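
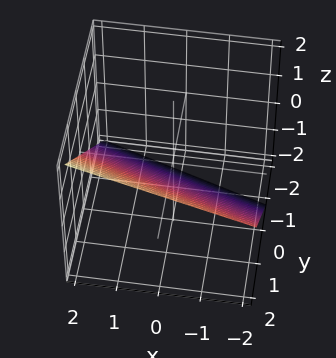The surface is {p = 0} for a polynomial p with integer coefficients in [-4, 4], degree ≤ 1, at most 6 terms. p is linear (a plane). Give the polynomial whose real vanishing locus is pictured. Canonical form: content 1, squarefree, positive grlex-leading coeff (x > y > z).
1. Degree: every cross-section is a straight line — this is a plane, so deg p = 1.
2. From the axis intercepts and sections: one x-axis crossing is at x = 2.
3. Assembling these constraints gives the stated polynomial.

x + 3*y - 3*z - 2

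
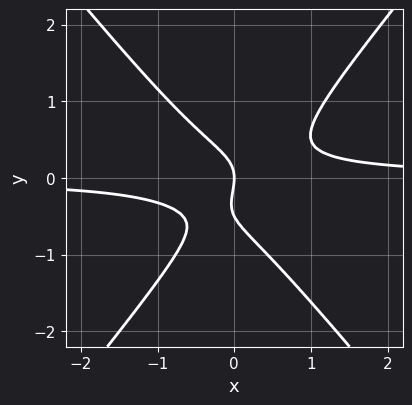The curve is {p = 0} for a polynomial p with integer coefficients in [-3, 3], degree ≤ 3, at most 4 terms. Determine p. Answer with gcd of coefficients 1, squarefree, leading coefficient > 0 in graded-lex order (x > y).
3*x^2*y - 2*y^3 - y^2 - x

The degree is 3 — the shape is more complex than any degree-2 curve.
Against the integer gridlines: one x-axis crossing is at x = 0; it meets the y-axis at y = 0 (among the integer gridlines).
Together with the visible shape, these determine p as stated.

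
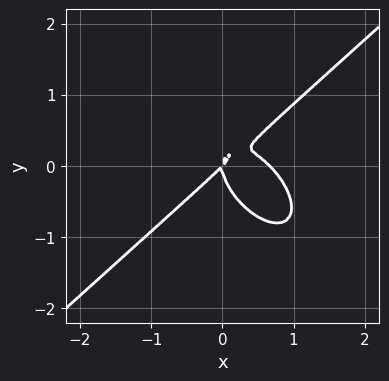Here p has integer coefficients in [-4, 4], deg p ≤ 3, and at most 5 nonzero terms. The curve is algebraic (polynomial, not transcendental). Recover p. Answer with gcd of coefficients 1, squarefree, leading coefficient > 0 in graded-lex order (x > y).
1. deg p = 3. A generic line meets the curve in up to 3 points.
2. Observable constraints: one x-axis crossing is at x = 0; it meets the y-axis at y = 0 (among the integer gridlines).
3. Matching integer coefficients to the picture gives p.

3*x^3 - x*y^2 - 3*y^3 - 2*x^2 + 2*x*y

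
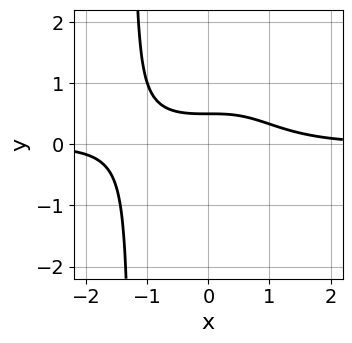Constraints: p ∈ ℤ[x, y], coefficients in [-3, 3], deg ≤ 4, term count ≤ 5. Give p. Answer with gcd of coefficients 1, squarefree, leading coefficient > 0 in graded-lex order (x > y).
1. Degree: a generic line meets the curve in up to 4 points, so deg p = 4.
2. From the visible intercepts: no x-intercept at any integer in the box.
3. Together with the visible shape, these determine p as stated.

x^3*y + 2*y - 1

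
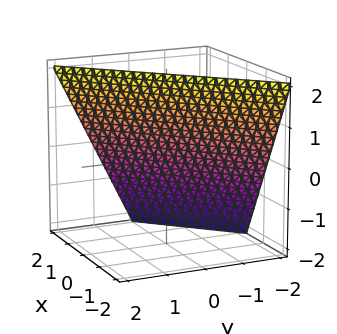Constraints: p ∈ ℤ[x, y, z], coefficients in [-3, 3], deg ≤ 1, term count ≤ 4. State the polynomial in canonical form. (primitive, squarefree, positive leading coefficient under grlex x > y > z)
2*x - 2*y + z - 2

Degree: every cross-section is a straight line — this is a plane, so deg p = 1.
Against the integer gridlines: it meets the y-axis at y = -1 (among the integer gridlines); it crosses the x-axis at the gridline x = 1.
Together with the visible shape, these determine p as stated. Check: (0, 0, 2) on the z-axis lies on the surface, and p(0, 0, 2) = 0. ✓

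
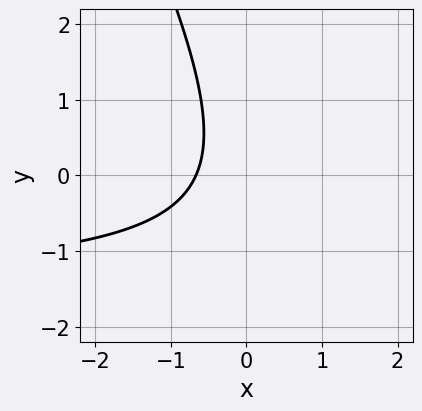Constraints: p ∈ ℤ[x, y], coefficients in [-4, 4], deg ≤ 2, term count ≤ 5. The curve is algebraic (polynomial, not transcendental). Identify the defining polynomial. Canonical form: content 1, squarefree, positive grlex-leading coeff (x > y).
2*x*y + y^2 + 3*x + 2

1. Degree: the shape is more complex than any degree-1 curve, so deg p = 2.
2. From the axis intercepts and sections: no y-intercept at any integer in the box.
3. Assembling these constraints gives the stated polynomial.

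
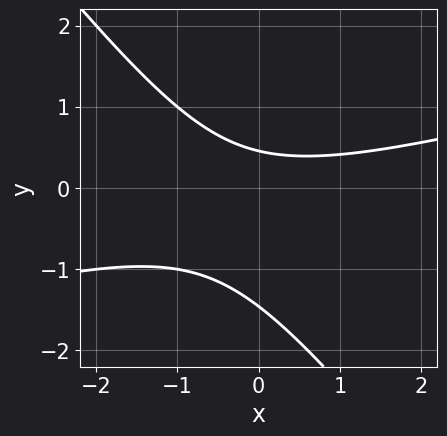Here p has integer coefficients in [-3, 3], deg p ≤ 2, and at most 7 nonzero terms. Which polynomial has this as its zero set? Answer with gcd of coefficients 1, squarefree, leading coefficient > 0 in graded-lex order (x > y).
(a) deg p = 2. No degree-1 curve has this shape.
(b) Observable constraints: it misses every integer gridline on the x-axis.
(c) Fitting integer coefficients to these (and the overall shape) gives p.

x^2 - 3*x*y - 3*y^2 - 3*y + 2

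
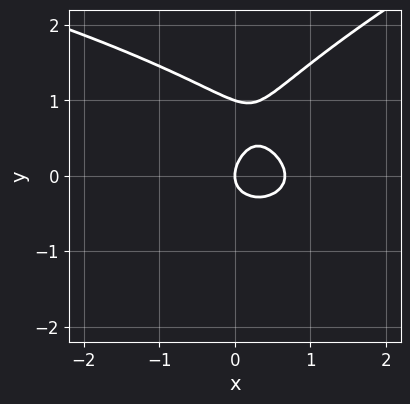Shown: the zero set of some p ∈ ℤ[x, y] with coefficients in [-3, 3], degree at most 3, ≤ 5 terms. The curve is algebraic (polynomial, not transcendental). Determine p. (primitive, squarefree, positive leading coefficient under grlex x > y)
x*y^2 - 3*y^3 + 3*x^2 + 3*y^2 - 2*x

1. Degree: a generic line meets the curve in up to 3 points, so deg p = 3.
2. Observable constraints: it crosses the x-axis at the gridline x = 0; the y-axis gridline crossings are at y ∈ {0, 1}.
3. Matching integer coefficients to the picture gives p.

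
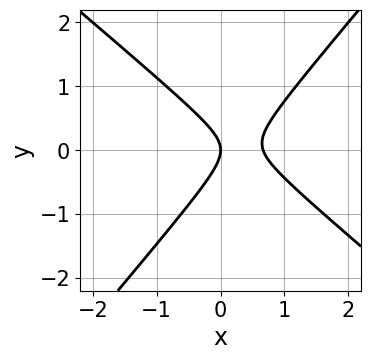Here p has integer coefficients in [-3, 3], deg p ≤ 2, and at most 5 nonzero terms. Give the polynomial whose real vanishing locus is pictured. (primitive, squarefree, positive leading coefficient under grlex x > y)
3*x^2 + x*y - 3*y^2 - 2*x

deg p = 2.
Observable constraints: it crosses the y-axis at the gridline y = 0; it crosses the x-axis at the gridline x = 0.
Putting this together gives p.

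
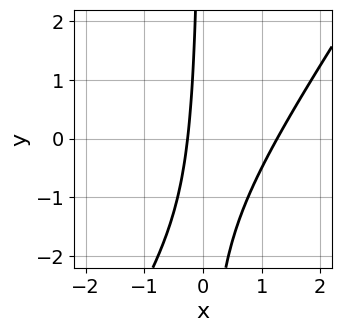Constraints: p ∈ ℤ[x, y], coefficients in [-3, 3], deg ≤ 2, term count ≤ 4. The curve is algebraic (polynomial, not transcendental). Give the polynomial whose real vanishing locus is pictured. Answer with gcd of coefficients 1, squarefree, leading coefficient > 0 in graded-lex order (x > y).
3*x^2 - 2*x*y - 3*x - 1

deg p = 2. A generic line meets the curve in up to 2 points.
From the axis intercepts and sections: no y-intercept at any integer in the box.
Solving for integer coefficients yields p as stated.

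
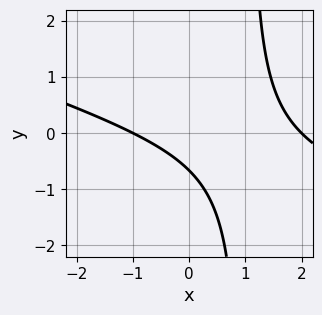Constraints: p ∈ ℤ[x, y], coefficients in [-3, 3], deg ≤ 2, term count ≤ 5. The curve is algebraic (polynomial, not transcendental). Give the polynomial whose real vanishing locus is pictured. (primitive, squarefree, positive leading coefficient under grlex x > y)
(a) The degree is 2 — no degree-1 curve has this shape.
(b) Checking where it meets the axes: the x-axis gridline crossings are at x ∈ {-1, 2}.
(c) Putting this together gives p.

x^2 + 3*x*y - x - 3*y - 2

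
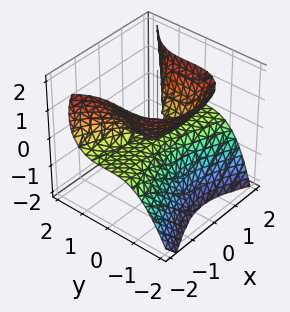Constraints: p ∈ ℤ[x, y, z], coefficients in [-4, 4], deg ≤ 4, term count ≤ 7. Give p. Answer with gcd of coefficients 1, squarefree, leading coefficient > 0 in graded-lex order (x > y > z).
3*x^2*z + x*z^2 - 3*y^3 - y^2*z - 3*z^2

deg p = 3. No degree-2 surface has this shape.
From the axis intercepts and sections: it crosses the z-axis at the gridline z = 0; it crosses the y-axis at the gridline y = 0.
Fitting integer coefficients to these (and the overall shape) gives p. Check: (-1, 0, 0) on the x-axis lies on the surface, and p(-1, 0, 0) = 0. ✓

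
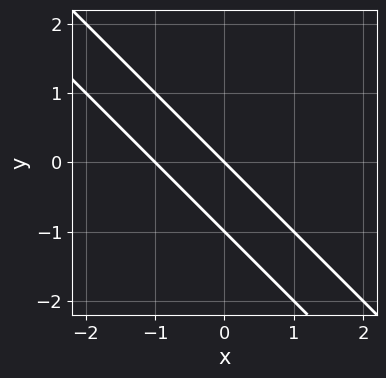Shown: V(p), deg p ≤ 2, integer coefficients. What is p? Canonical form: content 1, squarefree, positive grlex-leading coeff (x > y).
x^2 + 2*x*y + y^2 + x + y

1. deg p = 2. No degree-1 curve has this shape.
2. Reading off the gridlines: among the integer gridlines, it crosses the y-axis at y ∈ {-1, 0}; among the integer gridlines, it crosses the x-axis at x ∈ {-1, 0}.
3. Assembling these constraints gives the stated polynomial.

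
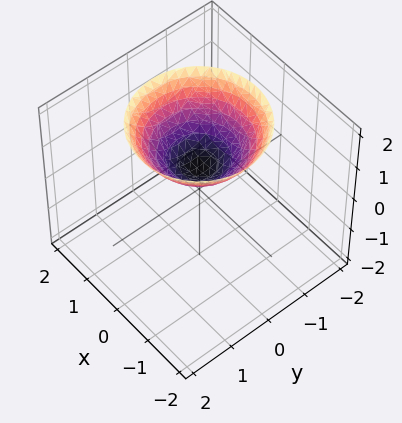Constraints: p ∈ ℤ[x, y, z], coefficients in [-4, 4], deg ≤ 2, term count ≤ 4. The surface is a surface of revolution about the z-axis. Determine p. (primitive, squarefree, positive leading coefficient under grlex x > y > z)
Degree: no degree-1 surface has this shape, so deg p = 2.
By symmetry, the surface is invariant under rotation about z: p = q(x² + y², z).
From the axis intercepts and sections: it misses every integer gridline on the x-axis; a circular section at z = 2 has radius between 1 and 2.
Solving for integer coefficients yields p as stated.

2*x^2 + 2*y^2 - 3*z + 2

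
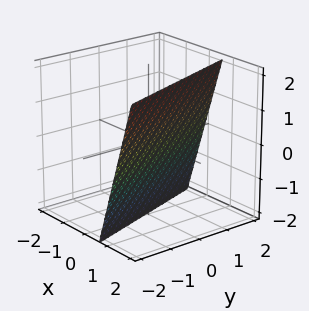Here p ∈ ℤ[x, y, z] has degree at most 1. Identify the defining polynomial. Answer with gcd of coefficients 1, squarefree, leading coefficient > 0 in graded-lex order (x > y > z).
(a) deg p = 1. The surface is flat (a plane).
(b) Reading off the gridlines: it crosses the y-axis at the gridline y = 2; it meets the z-axis at z = -2 (among the integer gridlines).
(c) Together with the visible shape, these determine p as stated.

3*x + y - z - 2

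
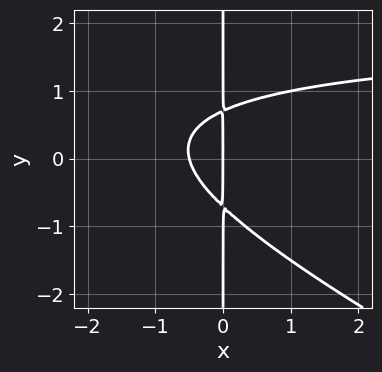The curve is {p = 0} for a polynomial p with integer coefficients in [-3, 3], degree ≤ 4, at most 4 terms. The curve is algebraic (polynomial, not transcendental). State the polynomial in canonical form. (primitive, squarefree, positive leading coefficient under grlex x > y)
(a) The degree is 3 — the shape is more complex than any degree-2 curve.
(b) Checking where it meets the axes: one x-axis crossing is at x = 0; the visible y-axis segment lies entirely on the curve.
(c) Solving for integer coefficients yields p as stated.

x^2*y + 2*x*y^2 - 2*x^2 - x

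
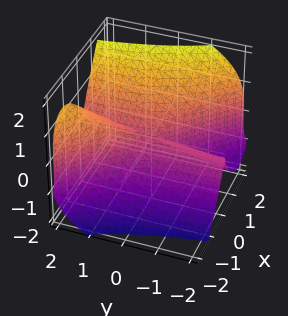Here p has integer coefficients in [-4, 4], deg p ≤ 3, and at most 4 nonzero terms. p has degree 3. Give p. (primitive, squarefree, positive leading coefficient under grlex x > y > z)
2*x^3 + 2*x^2*y - z^3

First, degree: a generic line meets the surface in up to 3 points, so deg p = 3.
Next, checking where it meets the axes: it crosses the x-axis at the gridline x = 0; every point of the y-axis in the box is on the surface; it meets the z-axis at z = 0 (among the integer gridlines).
Finally, together with the visible shape, these determine p as stated.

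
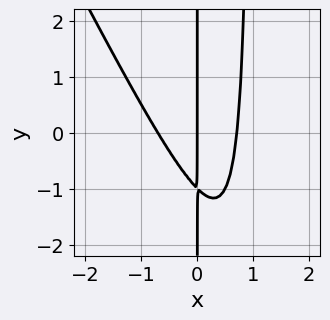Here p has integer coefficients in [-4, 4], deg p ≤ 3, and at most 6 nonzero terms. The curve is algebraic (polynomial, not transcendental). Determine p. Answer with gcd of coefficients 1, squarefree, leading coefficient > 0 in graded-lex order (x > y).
2*x^3 + x^2*y - x*y - x

First, the degree is 3 — no degree-2 curve has this shape.
Then, from the visible intercepts: it meets the x-axis at x = 0 (among the integer gridlines); every point of the y-axis in the box is on the curve.
Finally, assembling these constraints gives the stated polynomial.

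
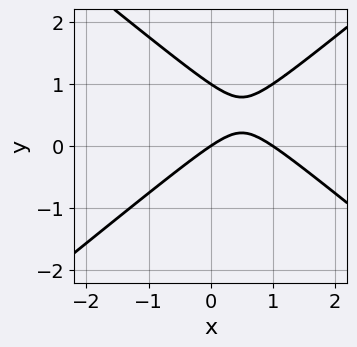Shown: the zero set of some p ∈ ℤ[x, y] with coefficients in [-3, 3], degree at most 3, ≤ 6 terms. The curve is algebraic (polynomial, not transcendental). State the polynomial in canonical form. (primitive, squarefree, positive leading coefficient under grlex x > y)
Degree: no degree-1 curve has this shape, so deg p = 2.
From the axis intercepts and sections: among the integer gridlines, it crosses the y-axis at y ∈ {0, 1}; among the integer gridlines, it crosses the x-axis at x ∈ {0, 1}.
Together with the visible shape, these determine p as stated.

2*x^2 - 3*y^2 - 2*x + 3*y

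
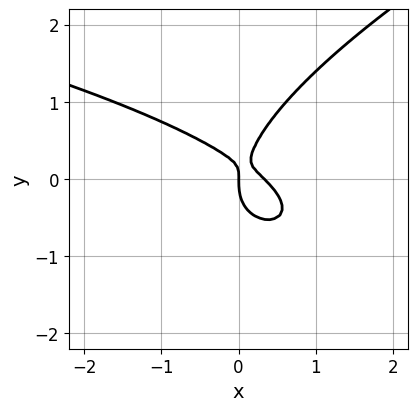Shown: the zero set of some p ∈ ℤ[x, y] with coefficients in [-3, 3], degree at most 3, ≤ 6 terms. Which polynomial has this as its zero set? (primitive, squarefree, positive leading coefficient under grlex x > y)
The degree is 3 — a generic line meets the curve in up to 3 points.
Against the integer gridlines: it crosses the x-axis at the gridline x = 0; one y-axis crossing is at y = 0.
The integer polynomial consistent with all of this is the stated p.

x*y^2 - 3*y^3 + 3*x^2 + 3*x*y - x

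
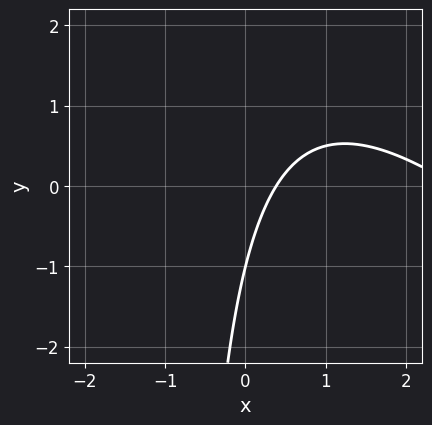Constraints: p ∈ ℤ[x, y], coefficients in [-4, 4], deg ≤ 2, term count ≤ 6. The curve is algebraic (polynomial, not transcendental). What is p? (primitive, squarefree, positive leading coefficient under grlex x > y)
x^2 + x*y - 3*x + y + 1

(a) deg p = 2. No degree-1 curve has this shape.
(b) Reading off the gridlines: one y-axis crossing is at y = -1.
(c) Assembling these constraints gives the stated polynomial.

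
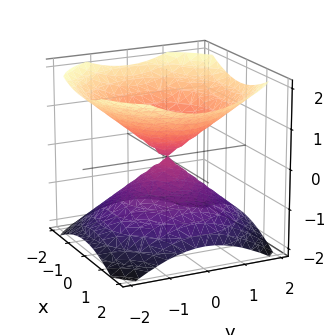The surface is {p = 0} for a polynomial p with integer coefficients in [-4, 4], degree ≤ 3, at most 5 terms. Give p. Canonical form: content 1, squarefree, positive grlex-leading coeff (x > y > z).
First, I count 2 distinct pieces. Treating them together as one polynomial.
Then, the degree is 2 — two nappes meeting at a single point; a quadric.
Next, symmetry: the surface is invariant under rotation about z: p = q(x² + y², z); it's symmetric under z → −z, forcing even powers of z.
Then, against the integer gridlines: one y-axis crossing is at y = 0; one x-axis crossing is at x = 0; it meets the z-axis at z = 0 (among the integer gridlines).
Finally, together with the visible shape, these determine p as stated.

2*x^2 + 2*y^2 - 3*z^2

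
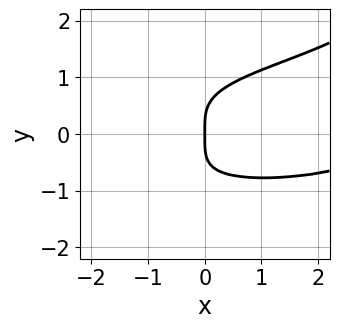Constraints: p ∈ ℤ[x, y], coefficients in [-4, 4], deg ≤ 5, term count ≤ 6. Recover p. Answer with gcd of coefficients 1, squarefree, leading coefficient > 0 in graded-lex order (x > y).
2*x*y^3 - 3*y^4 - x^2 + 3*x

First, deg p = 4. The shape is more complex than any degree-3 curve.
Then, from the axis intercepts and sections: one y-axis crossing is at y = 0; it crosses the x-axis at the gridline x = 0.
Finally, fitting integer coefficients to these (and the overall shape) gives p.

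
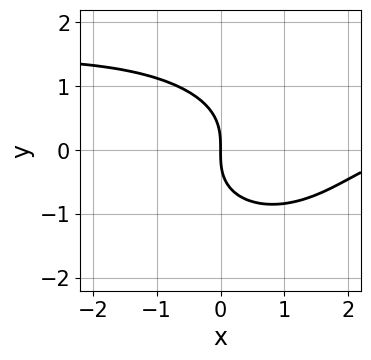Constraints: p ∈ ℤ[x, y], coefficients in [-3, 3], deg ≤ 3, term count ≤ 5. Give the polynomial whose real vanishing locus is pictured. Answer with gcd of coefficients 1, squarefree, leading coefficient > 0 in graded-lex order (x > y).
x^2*y + 2*y^3 - x^2 + 3*x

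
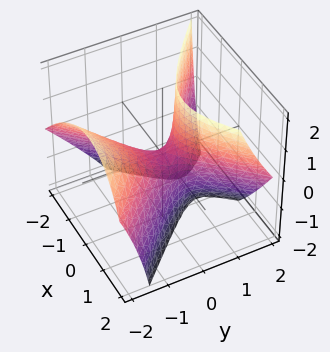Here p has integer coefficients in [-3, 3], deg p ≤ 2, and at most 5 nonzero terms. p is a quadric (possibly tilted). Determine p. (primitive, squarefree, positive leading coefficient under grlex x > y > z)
First, deg p = 2. A generic line meets the surface in up to 2 points.
Then, from the axis intercepts and sections: one y-axis crossing is at y = 0; it crosses the x-axis at the gridline x = 0.
Finally, together with the visible shape, these determine p as stated.

2*x^2 - x*z - 2*y^2 - 2*y*z + z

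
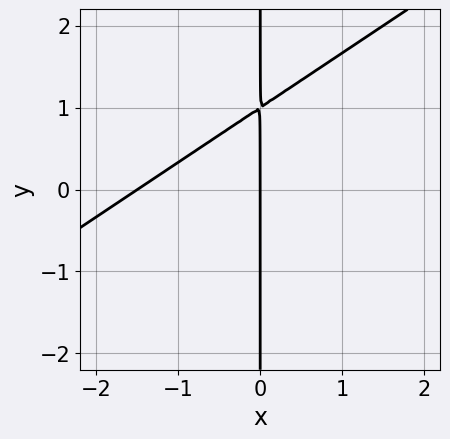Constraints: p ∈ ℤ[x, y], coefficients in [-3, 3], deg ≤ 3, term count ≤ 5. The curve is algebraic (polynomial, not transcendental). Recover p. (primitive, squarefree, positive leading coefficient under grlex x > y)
Degree: the shape is more complex than any degree-1 curve, so deg p = 2.
Reading off the gridlines: it meets the x-axis at x = 0 (among the integer gridlines); the visible y-axis segment lies entirely on the curve.
Assembling these constraints gives the stated polynomial.

2*x^2 - 3*x*y + 3*x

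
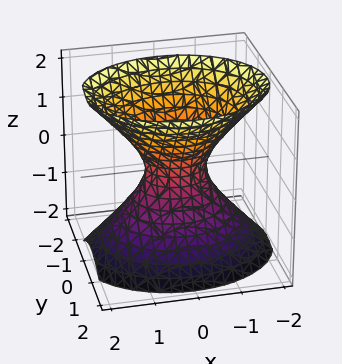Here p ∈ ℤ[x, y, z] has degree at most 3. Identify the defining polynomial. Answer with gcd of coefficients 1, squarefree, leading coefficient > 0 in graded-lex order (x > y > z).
(a) The degree is 2 — one connected sheet with a waist; a quadric.
(b) Symmetries: it's symmetric under x → −x, forcing even powers of x; it's symmetric under y → −y, forcing even powers of y; it's symmetric under z → −z, forcing even powers of z.
(c) Checking where it meets the axes: it misses every integer gridline on the z-axis.
(d) Putting this together gives p.

2*x^2 + 3*y^2 - 2*z^2 - 1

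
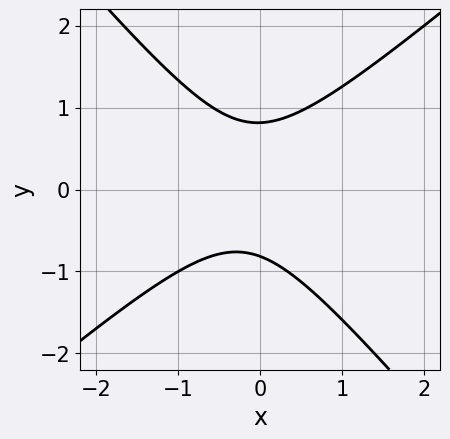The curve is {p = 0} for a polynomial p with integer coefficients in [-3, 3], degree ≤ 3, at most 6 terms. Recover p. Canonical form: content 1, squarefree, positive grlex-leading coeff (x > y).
First, degree: no degree-1 curve has this shape, so deg p = 2.
Next, from the visible intercepts: it misses every integer gridline on the x-axis.
Finally, the integer polynomial consistent with all of this is the stated p.

3*x^2 - x*y - 3*y^2 + x + 2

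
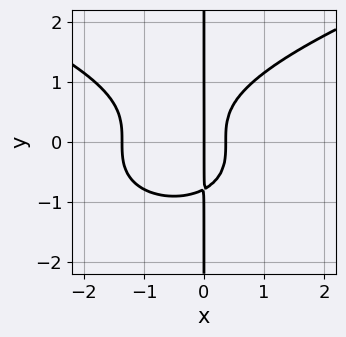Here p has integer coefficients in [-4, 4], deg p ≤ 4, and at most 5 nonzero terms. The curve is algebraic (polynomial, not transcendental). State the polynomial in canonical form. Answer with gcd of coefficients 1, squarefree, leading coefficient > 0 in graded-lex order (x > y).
2*x*y^3 - 2*x^3 - 2*x^2 + x

(a) Degree: a generic line meets the curve in up to 4 points, so deg p = 4.
(b) From the visible intercepts: the visible y-axis segment lies entirely on the curve; it crosses the x-axis at the gridline x = 0.
(c) The integer polynomial consistent with all of this is the stated p.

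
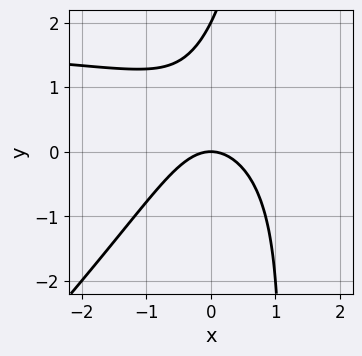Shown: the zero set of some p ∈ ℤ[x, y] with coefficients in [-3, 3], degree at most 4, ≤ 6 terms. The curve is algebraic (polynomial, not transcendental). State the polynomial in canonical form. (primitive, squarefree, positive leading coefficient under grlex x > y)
The degree is 3 — the shape is more complex than any degree-2 curve.
From the visible intercepts: it crosses the x-axis at the gridline x = 0; among the integer gridlines, it crosses the y-axis at y ∈ {0, 2}.
Assembling these constraints gives the stated polynomial.

x^2*y - x*y^2 - 2*x^2 + y^2 - 2*y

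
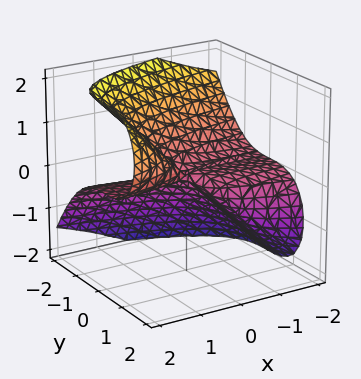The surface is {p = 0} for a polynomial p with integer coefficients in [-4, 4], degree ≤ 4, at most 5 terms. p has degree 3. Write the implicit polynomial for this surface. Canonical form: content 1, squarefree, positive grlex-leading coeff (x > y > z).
y^3 - 2*x*z + 2*z^2

(a) Degree: no degree-2 surface has this shape, so deg p = 3.
(b) From the visible intercepts: one y-axis crossing is at y = 0; one z-axis crossing is at z = 0.
(c) Assembling these constraints gives the stated polynomial. Check: (-2, 0, 0) on the x-axis lies on the surface, and p(-2, 0, 0) = 0. ✓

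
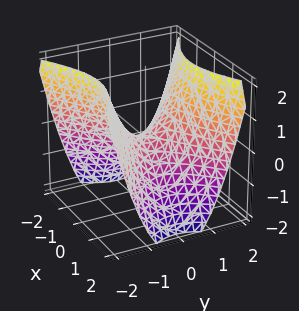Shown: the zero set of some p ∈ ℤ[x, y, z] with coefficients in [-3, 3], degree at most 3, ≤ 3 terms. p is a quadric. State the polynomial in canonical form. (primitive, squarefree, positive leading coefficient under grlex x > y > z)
2*x^2 - 3*y^2 + 3*z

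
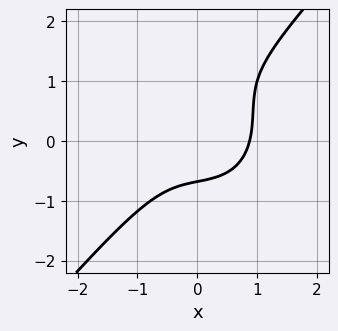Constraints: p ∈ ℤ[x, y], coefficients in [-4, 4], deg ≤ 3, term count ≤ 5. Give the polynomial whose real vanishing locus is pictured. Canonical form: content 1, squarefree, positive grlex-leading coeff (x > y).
3*x^3 - 2*y^3 - 2*x*y + 3*y^2 - 2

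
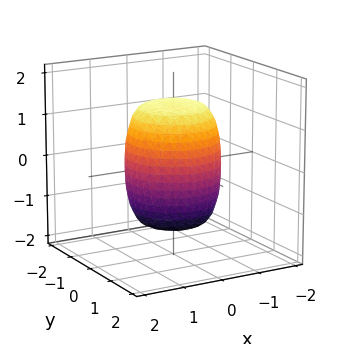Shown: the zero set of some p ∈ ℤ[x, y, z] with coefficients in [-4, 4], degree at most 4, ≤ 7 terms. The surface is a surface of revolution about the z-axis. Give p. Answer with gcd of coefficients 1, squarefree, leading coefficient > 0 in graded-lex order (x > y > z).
2*x^4 + 4*x^2*y^2 + 2*y^4 - x^2 - y^2 + z^2 - 2

(a) Degree: the shape is more complex than any degree-3 surface, so deg p = 4.
(b) Symmetry: the z-axis is an axis of rotation, so x and y enter only as x² + y².
(c) Observable constraints: a circular section at z = 0 has radius between 1 and 2.
(d) These observations pin down the coefficients.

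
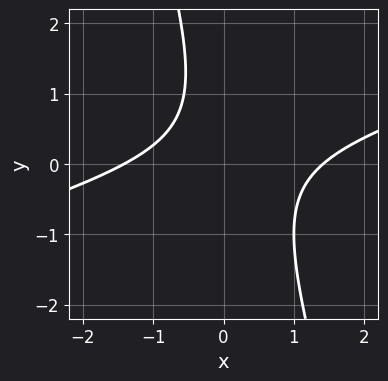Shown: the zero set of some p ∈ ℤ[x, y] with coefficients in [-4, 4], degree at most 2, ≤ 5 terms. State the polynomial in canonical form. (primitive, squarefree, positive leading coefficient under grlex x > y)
x^2 - 3*x*y - y^2 + y - 2

First, deg p = 2. The shape is more complex than any degree-1 curve.
Then, checking where it meets the axes: no y-intercept at any integer in the box.
Finally, together with the visible shape, these determine p as stated.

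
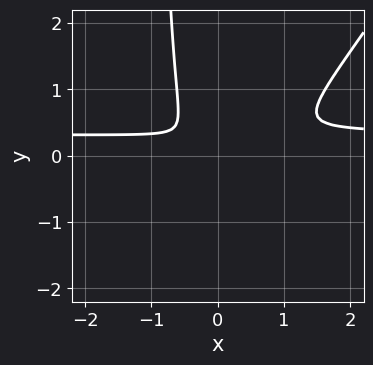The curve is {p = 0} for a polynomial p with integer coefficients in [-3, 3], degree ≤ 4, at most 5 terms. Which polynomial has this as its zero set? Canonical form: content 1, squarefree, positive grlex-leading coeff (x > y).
(a) Degree: a generic line meets the curve in up to 3 points, so deg p = 3.
(b) Solving for integer coefficients yields p as stated.

3*x^2*y - 2*x*y^2 - x^2 - 2*y^2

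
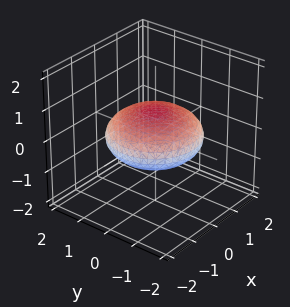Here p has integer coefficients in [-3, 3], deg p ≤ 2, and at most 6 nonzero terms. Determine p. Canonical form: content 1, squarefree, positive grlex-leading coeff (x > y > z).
x^2 + y^2 + 3*z^2 - 2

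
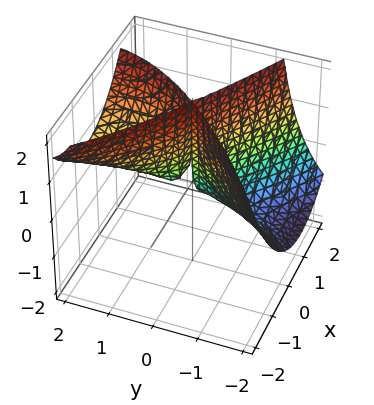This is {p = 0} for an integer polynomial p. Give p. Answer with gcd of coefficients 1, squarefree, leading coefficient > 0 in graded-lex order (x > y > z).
(a) There are 2 components. Treating them together as one polynomial.
(b) deg p = 3. The shape is more complex than any degree-2 surface.
(c) Observable constraints: it crosses the x-axis at the gridline x = 0; it crosses the y-axis at the gridline y = 0; the visible z-axis segment lies entirely on the surface.
(d) Matching integer coefficients to the picture gives p.

y^3 - 2*y^2*z + 3*x^2 + 2*x*y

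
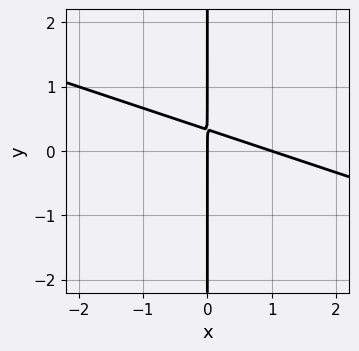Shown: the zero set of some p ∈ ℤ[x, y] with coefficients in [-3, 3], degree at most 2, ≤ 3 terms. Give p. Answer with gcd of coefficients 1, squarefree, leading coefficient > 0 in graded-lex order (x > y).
x^2 + 3*x*y - x

1. deg p = 2. A generic line meets the curve in up to 2 points.
2. Checking where it meets the axes: every point of the y-axis in the box is on the curve; among the integer gridlines, it crosses the x-axis at x ∈ {0, 1}.
3. Solving for integer coefficients yields p as stated.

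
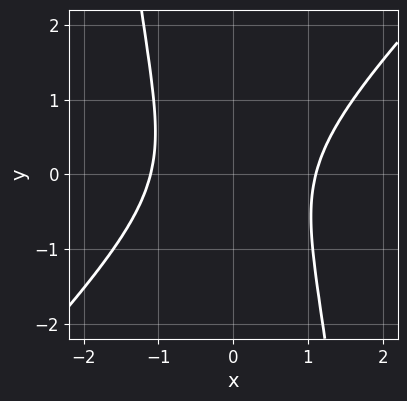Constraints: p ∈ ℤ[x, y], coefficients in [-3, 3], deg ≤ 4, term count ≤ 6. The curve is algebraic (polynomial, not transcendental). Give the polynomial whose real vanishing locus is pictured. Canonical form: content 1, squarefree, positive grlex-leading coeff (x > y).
2*x^4 - 2*x^3*y - 2*y^2 - 3

First, the degree is 4 — a generic line meets the curve in up to 4 points.
Next, checking where it meets the axes: it misses every integer gridline on the y-axis.
Finally, putting this together gives p.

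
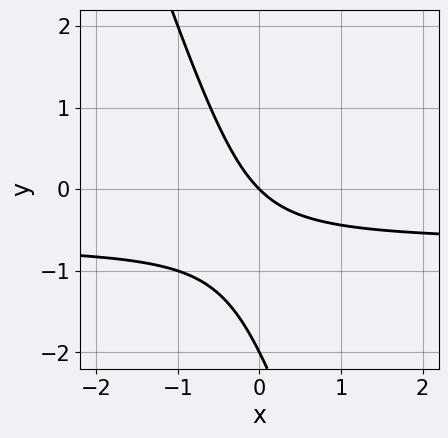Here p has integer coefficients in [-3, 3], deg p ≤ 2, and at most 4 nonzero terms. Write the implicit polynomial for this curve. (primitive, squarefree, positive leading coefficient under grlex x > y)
3*x*y + y^2 + 2*x + 2*y

1. Degree: a generic line meets the curve in up to 2 points, so deg p = 2.
2. Against the integer gridlines: among the integer gridlines, it crosses the y-axis at y ∈ {-2, 0}; it crosses the x-axis at the gridline x = 0.
3. Assembling these constraints gives the stated polynomial.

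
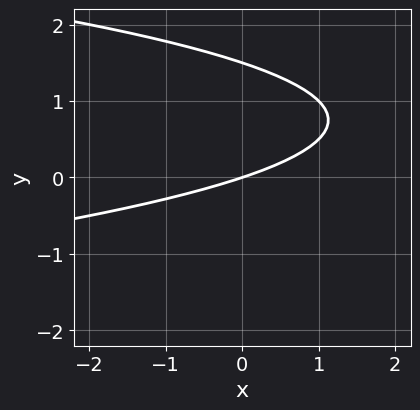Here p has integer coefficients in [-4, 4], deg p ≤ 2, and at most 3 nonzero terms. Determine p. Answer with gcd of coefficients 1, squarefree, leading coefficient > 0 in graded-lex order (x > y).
2*y^2 + x - 3*y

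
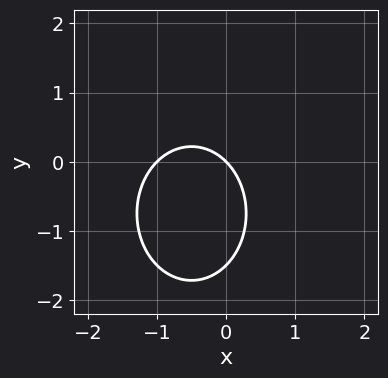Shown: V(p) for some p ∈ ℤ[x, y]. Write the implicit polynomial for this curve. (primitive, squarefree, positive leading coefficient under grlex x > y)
3*x^2 + 2*y^2 + 3*x + 3*y

1. The degree is 2 — no degree-1 curve has this shape.
2. From the axis intercepts and sections: it meets the y-axis at y = 0 (among the integer gridlines); the x-axis gridline crossings are at x ∈ {-1, 0}.
3. Putting this together gives p.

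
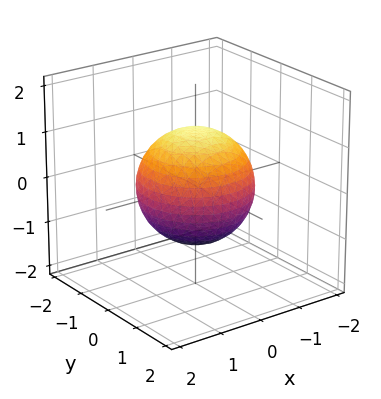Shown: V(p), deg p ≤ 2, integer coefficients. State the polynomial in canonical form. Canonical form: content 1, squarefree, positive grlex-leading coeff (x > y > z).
2*x^2 + 2*y^2 + 2*z^2 - 3

(a) Degree: a generic line meets the surface in up to 2 points, so deg p = 2.
(b) Symmetries: rotational symmetry about the z-axis ⇒ p depends on x, y only through x² + y².
(c) Reading off the gridlines: a circular section at z = -1 has radius between 0 and 1.
(d) The integer polynomial consistent with all of this is the stated p.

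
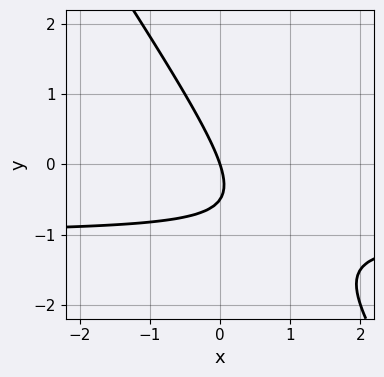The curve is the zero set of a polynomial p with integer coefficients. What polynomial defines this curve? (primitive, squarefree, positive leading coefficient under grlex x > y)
First, degree: the shape is more complex than any degree-1 curve, so deg p = 2.
Then, from the axis intercepts and sections: one y-axis crossing is at y = 0; one x-axis crossing is at x = 0.
Finally, the integer polynomial consistent with all of this is the stated p.

3*x*y + 2*y^2 + 3*x + y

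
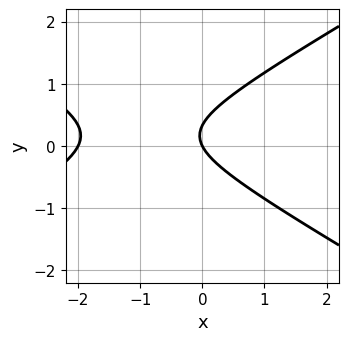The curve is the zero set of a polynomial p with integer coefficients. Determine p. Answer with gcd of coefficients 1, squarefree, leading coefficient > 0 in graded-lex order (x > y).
x^2 - 3*y^2 + 2*x + y

First, degree: the shape is more complex than any degree-1 curve, so deg p = 2.
Then, from the axis intercepts and sections: it meets the y-axis at y = 0 (among the integer gridlines); the x-axis gridline crossings are at x ∈ {-2, 0}.
Finally, solving for integer coefficients yields p as stated.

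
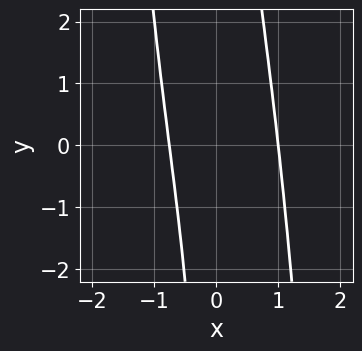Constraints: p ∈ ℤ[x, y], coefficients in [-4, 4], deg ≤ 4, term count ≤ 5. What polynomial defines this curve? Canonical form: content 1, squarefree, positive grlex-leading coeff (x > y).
2*x^4 + x^2 + x*y - x - 2

(a) The degree is 4 — a generic line meets the curve in up to 4 points.
(b) Reading off the gridlines: one x-axis crossing is at x = 1; the curve avoids every integer y-axis point in the box.
(c) Matching integer coefficients to the picture gives p.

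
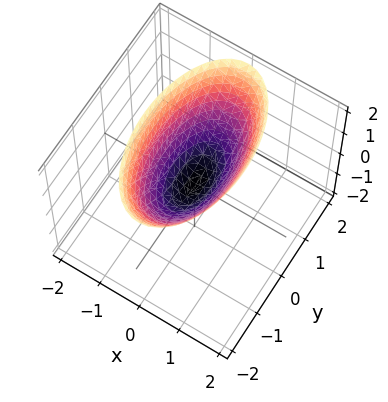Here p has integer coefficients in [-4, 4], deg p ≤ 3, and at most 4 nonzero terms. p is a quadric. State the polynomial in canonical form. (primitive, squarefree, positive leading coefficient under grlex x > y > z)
3*x^2 + y^2 - 2*z

The degree is 2 — a single bowl opening along one axis; a quadric.
Symmetries: it's symmetric under x → −x, forcing even powers of x; it's symmetric under y → −y, forcing even powers of y.
From the axis intercepts and sections: one x-axis crossing is at x = 0; one z-axis crossing is at z = 0; it meets the y-axis at y = 0 (among the integer gridlines).
Together with the visible shape, these determine p as stated.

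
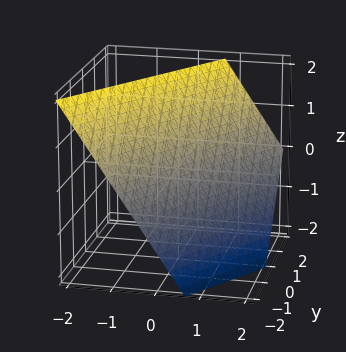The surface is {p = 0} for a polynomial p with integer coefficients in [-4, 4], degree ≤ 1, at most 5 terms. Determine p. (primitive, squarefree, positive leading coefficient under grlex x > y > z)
3*x - 2*y + 2*z - 2

The degree is 1 — every cross-section is a straight line — this is a plane.
From the visible intercepts: it crosses the z-axis at the gridline z = 1; one y-axis crossing is at y = -1.
Putting this together gives p.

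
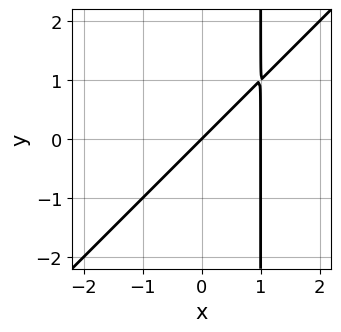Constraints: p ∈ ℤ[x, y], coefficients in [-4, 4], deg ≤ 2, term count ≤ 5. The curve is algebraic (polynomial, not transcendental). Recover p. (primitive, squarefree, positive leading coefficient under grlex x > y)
x^2 - x*y - x + y

1. deg p = 2. A generic line meets the curve in up to 2 points.
2. Against the integer gridlines: one y-axis crossing is at y = 0; among the integer gridlines, it crosses the x-axis at x ∈ {0, 1}.
3. Solving for integer coefficients yields p as stated.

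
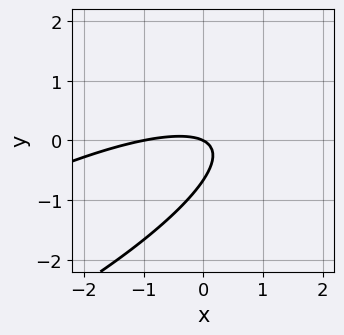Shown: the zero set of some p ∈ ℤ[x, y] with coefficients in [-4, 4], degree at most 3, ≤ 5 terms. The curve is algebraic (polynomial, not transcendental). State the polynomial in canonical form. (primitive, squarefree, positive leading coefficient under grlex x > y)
x^2 - 3*x*y + 3*y^2 + x + 2*y

(a) Degree: the shape is more complex than any degree-1 curve, so deg p = 2.
(b) Checking where it meets the axes: it meets the y-axis at y = 0 (among the integer gridlines); among the integer gridlines, it crosses the x-axis at x ∈ {-1, 0}.
(c) Assembling these constraints gives the stated polynomial.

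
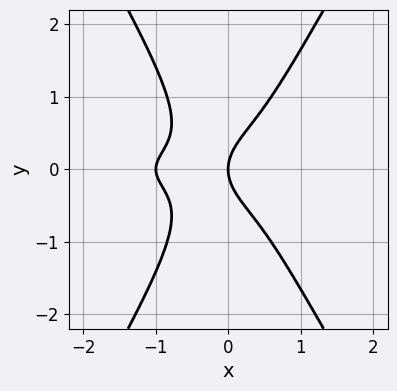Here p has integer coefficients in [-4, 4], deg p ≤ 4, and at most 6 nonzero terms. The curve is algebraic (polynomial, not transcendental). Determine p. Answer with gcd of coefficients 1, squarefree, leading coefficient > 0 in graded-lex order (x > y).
The degree is 4 — a generic line meets the curve in up to 4 points.
Symmetries: mirror symmetry y ↦ −y ⇒ only even powers of y.
Checking where it meets the axes: the x-axis gridline crossings are at x ∈ {-1, 0}; it crosses the y-axis at the gridline y = 0.
These observations pin down the coefficients.

3*x^2*y^2 - y^4 + x^2 - y^2 + x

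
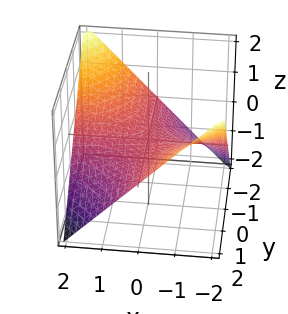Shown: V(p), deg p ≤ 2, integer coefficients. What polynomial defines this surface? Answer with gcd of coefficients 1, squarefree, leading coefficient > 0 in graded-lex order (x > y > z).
x*y + 2*z

(a) The degree is 2 — a hyperbolic paraboloid; a quadric.
(b) Checking where it meets the axes: one z-axis crossing is at z = 0; the visible y-axis segment lies entirely on the surface; every point of the x-axis in the box is on the surface.
(c) Solving for integer coefficients yields p as stated.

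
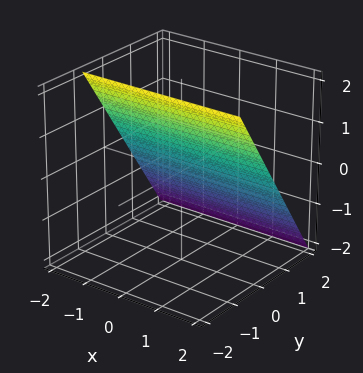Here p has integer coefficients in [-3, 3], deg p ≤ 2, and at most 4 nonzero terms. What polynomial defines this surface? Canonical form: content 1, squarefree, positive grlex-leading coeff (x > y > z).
3*y + 2*z - 2

First, deg p = 1.
Next, reading off the gridlines: it misses every integer gridline on the x-axis; it meets the z-axis at z = 1 (among the integer gridlines).
Finally, these observations pin down the coefficients.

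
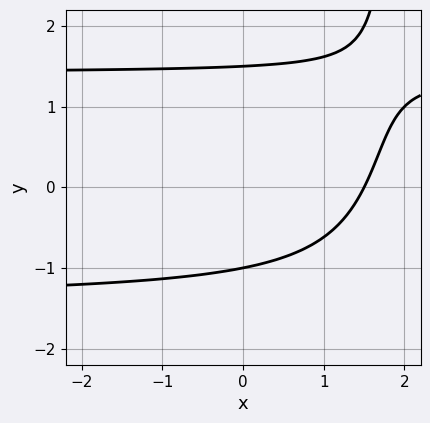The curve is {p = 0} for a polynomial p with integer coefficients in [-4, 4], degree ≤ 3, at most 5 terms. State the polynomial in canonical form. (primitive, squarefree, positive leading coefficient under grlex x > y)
x*y^2 - 2*y^2 - 2*x + y + 3

1. deg p = 3. The shape is more complex than any degree-2 curve.
2. Checking where it meets the axes: one y-axis crossing is at y = -1.
3. Matching integer coefficients to the picture gives p.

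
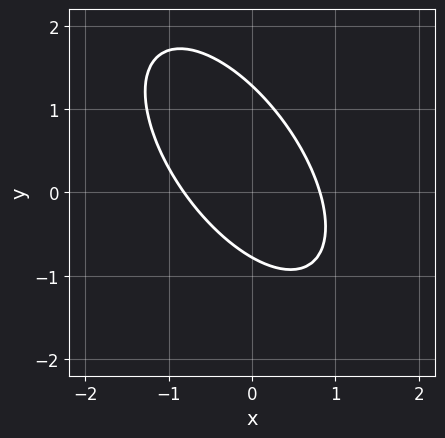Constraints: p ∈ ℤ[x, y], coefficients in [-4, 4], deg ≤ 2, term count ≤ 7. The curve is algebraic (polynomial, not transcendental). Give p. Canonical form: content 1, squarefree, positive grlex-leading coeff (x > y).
3*x^2 + 3*x*y + 2*y^2 - y - 2

1. deg p = 2. No degree-1 curve has this shape.
2. Solving for integer coefficients yields p as stated.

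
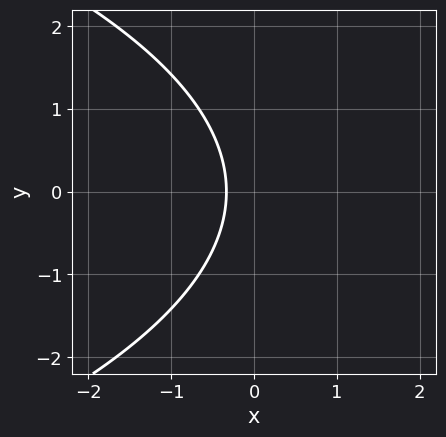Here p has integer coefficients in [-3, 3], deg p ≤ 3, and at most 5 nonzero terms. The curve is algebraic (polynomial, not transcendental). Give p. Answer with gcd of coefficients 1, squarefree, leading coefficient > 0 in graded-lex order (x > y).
(a) deg p = 2.
(b) Symmetries: it's symmetric under y → −y, forcing even powers of y.
(c) Observable constraints: no y-intercept at any integer in the box.
(d) Assembling these constraints gives the stated polynomial.

y^2 + 3*x + 1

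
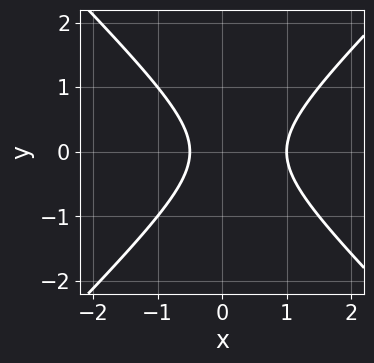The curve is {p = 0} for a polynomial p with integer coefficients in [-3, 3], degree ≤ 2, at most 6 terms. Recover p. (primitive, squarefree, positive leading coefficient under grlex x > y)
2*x^2 - 2*y^2 - x - 1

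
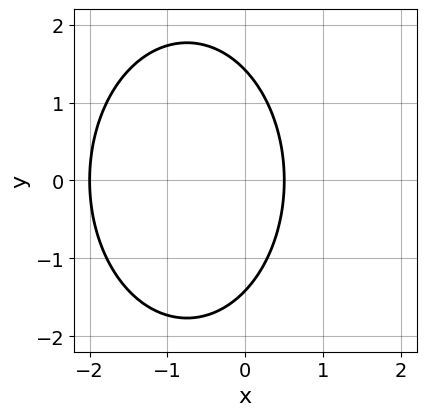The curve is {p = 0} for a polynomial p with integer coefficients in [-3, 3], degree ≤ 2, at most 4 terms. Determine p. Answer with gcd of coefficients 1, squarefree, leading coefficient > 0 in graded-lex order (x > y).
1. The degree is 2 — the shape is more complex than any degree-1 curve.
2. Symmetries: the y ↦ −y reflection is a symmetry, so y appears only in even powers.
3. Observable constraints: it crosses the x-axis at the gridline x = -2.
4. Fitting integer coefficients to these (and the overall shape) gives p.

2*x^2 + y^2 + 3*x - 2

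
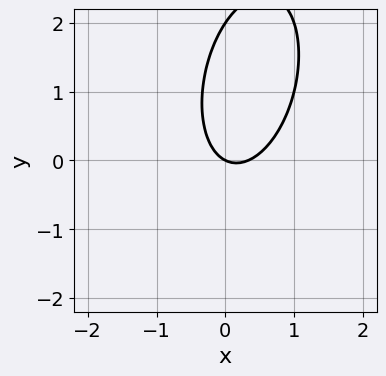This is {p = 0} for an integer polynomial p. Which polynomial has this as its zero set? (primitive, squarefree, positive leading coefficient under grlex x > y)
First, degree: the shape is more complex than any degree-1 curve, so deg p = 2.
Then, checking where it meets the axes: it crosses the x-axis at the gridline x = 0; among the integer gridlines, it crosses the y-axis at y ∈ {0, 2}.
Finally, putting this together gives p.

3*x^2 - x*y + y^2 - x - 2*y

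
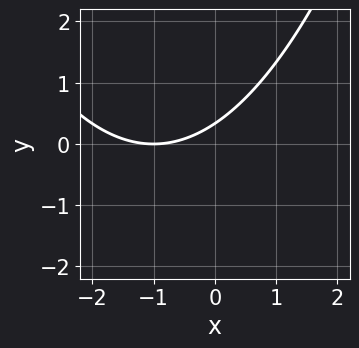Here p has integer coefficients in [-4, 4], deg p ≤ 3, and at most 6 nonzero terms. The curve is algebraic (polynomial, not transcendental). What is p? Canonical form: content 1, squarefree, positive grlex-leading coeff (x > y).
x^2 + 2*x - 3*y + 1

(a) deg p = 2. A generic line meets the curve in up to 2 points.
(b) Checking where it meets the axes: one x-axis crossing is at x = -1.
(c) Together with the visible shape, these determine p as stated.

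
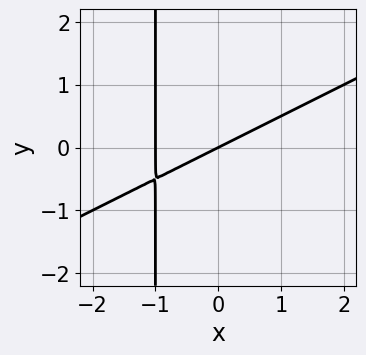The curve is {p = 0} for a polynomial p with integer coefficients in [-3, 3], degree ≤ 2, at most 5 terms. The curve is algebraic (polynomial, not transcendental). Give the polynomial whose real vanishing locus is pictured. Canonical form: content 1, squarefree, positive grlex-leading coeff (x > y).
First, deg p = 2.
Then, from the axis intercepts and sections: among the integer gridlines, it crosses the x-axis at x ∈ {-1, 0}; one y-axis crossing is at y = 0.
Finally, assembling these constraints gives the stated polynomial.

x^2 - 2*x*y + x - 2*y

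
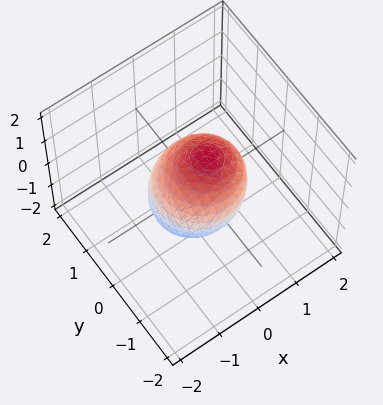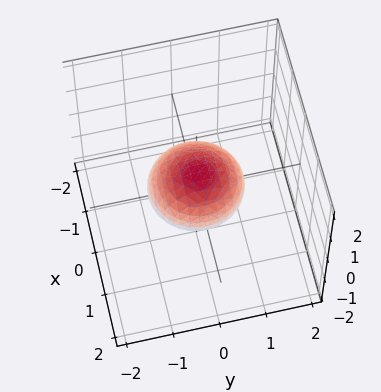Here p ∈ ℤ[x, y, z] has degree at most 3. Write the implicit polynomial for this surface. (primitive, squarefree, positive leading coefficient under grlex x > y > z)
2*x^2 - x*z + 2*y^2 + 2*z^2 - 2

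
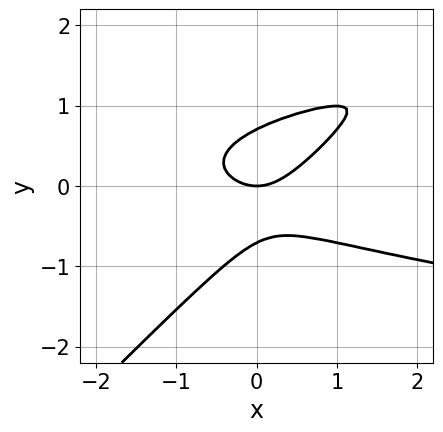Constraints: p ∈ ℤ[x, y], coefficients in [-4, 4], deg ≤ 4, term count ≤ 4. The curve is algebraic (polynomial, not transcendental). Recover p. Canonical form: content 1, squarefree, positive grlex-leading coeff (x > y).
2*x*y^2 - 2*y^3 - x^2 + y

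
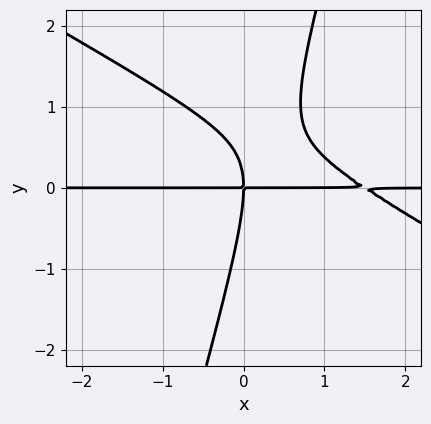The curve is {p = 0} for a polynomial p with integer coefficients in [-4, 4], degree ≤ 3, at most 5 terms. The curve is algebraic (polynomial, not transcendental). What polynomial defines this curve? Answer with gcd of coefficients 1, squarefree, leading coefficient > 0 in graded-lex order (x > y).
First, degree: a generic line meets the curve in up to 3 points, so deg p = 3.
Then, against the integer gridlines: the visible x-axis segment lies entirely on the curve; one y-axis crossing is at y = 0.
Finally, solving for integer coefficients yields p as stated.

2*x^2*y + 3*x*y^2 - y^3 - 3*x*y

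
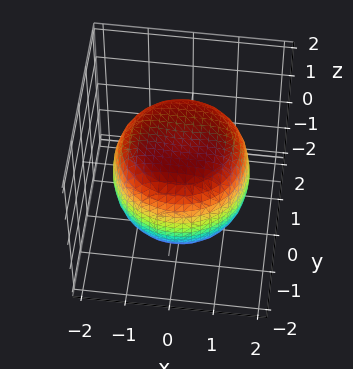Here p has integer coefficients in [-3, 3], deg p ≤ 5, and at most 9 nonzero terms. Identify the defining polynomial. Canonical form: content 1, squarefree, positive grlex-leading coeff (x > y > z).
x^4 + 2*x^2*y^2 + y^4 - x^2 - y^2 + 2*z^2 - 3

1. Degree: a generic line meets the surface in up to 4 points, so deg p = 4.
2. Symmetries: rotational symmetry about the z-axis ⇒ p depends on x, y only through x² + y².
3. Observable constraints: a circular section at z = 0 has radius between 1 and 2.
4. The integer polynomial consistent with all of this is the stated p.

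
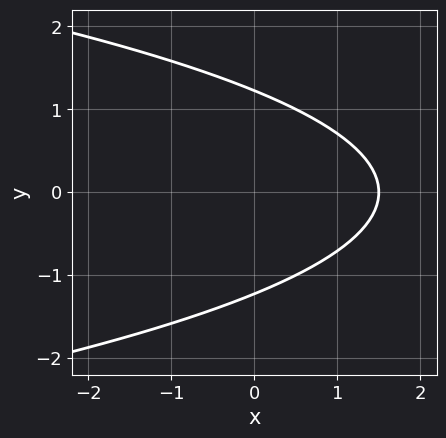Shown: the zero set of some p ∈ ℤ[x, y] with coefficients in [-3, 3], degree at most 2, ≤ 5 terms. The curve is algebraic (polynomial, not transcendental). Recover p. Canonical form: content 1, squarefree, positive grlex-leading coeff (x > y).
2*y^2 + 2*x - 3

(a) The degree is 2 — no degree-1 curve has this shape.
(b) Symmetries: it's symmetric under y → −y, forcing even powers of y.
(c) These observations pin down the coefficients.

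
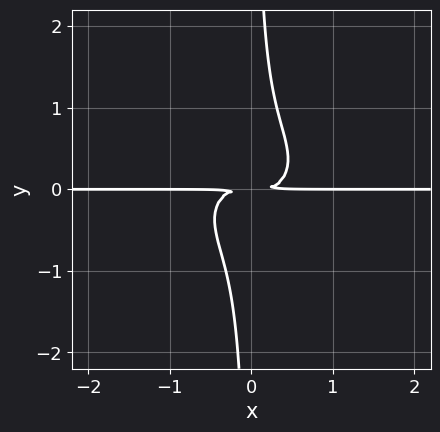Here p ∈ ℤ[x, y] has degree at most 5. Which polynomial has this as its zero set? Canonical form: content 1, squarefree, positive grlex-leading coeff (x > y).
(a) Degree: no degree-3 curve has this shape, so deg p = 4.
(b) Checking where it meets the axes: every point of the x-axis in the box is on the curve.
(c) Putting this together gives p.

2*x^3*y + 3*x*y^3 - y^2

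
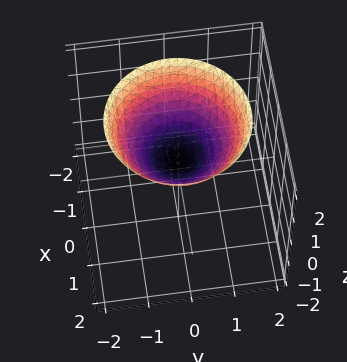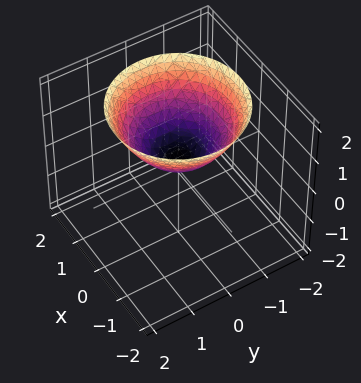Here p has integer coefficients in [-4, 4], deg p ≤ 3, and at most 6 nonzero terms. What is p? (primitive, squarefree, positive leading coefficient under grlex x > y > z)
1. Degree: the shape is more complex than any degree-1 surface, so deg p = 2.
2. Symmetry: the z-axis is an axis of rotation, so x and y enter only as x² + y².
3. Against the integer gridlines: the surface avoids every integer y-axis point in the box; a circular section at z = 1 has radius exactly 1; the surface avoids every integer x-axis point in the box.
4. Solving for integer coefficients yields p as stated.

2*x^2 + 2*y^2 - 3*z + 1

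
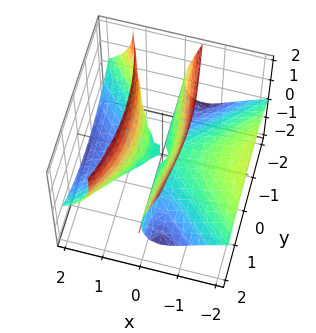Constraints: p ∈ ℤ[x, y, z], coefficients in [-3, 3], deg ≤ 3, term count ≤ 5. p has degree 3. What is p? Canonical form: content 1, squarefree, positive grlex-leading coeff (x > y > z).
x^3 + 3*x^2*z - x*y^2 - x*z - z^2

The picture has 2 separate pieces. They look like related sheets of one shape, so recover p as a whole.
deg p = 3. A generic line meets the surface in up to 3 points.
From the axis intercepts and sections: one z-axis crossing is at z = 0; the visible y-axis segment lies entirely on the surface; it meets the x-axis at x = 0 (among the integer gridlines).
Together with the visible shape, these determine p as stated.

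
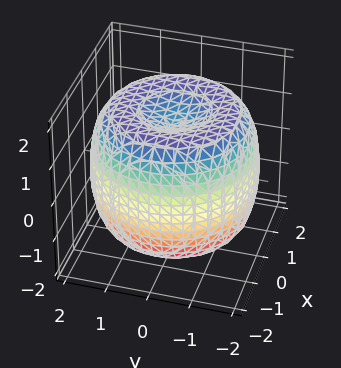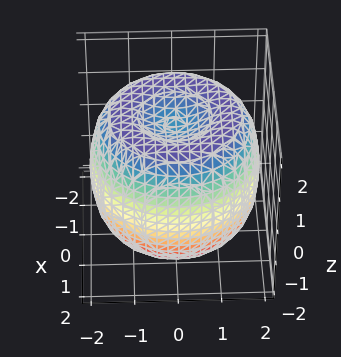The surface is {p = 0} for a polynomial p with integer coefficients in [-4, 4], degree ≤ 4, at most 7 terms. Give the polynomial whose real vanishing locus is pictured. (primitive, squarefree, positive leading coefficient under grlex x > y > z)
x^4 + 2*x^2*y^2 + y^4 - 3*x^2 - 3*y^2 + 2*z^2 - 3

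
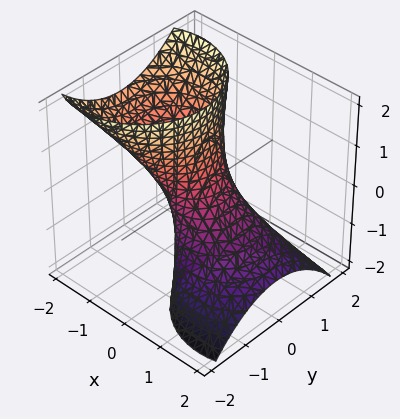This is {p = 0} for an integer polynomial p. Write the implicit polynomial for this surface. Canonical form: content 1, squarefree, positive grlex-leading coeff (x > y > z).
First, deg p = 2. No degree-1 surface has this shape.
Then, from the visible intercepts: the surface avoids every integer z-axis point in the box.
Finally, assembling these constraints gives the stated polynomial.

2*x^2 + 3*x*z + 2*y^2 - 1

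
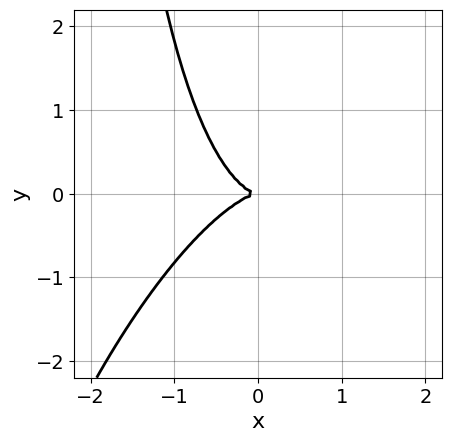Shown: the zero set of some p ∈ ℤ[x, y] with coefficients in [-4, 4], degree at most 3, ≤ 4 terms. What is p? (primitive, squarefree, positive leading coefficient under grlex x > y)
3*x^3 - 2*x^2*y + x*y^2 + 3*y^2

First, the degree is 3 — a generic line meets the curve in up to 3 points.
Next, from the visible intercepts: one x-axis crossing is at x = 0; one y-axis crossing is at y = 0.
Finally, these observations pin down the coefficients.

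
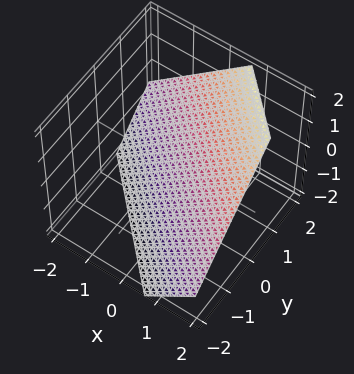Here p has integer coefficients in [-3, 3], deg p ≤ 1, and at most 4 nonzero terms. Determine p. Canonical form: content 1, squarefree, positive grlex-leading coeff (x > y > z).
3*x + 3*y - 3*z - 2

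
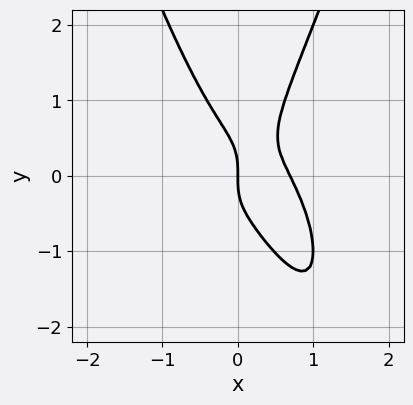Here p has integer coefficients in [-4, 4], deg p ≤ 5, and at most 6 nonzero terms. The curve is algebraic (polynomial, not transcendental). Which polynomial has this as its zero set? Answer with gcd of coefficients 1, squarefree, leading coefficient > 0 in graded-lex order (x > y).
3*x^4 + 3*x^2*y - y^3 - x

The degree is 4 — no degree-3 curve has this shape.
From the visible intercepts: it crosses the x-axis at the gridline x = 0; one y-axis crossing is at y = 0.
Assembling these constraints gives the stated polynomial.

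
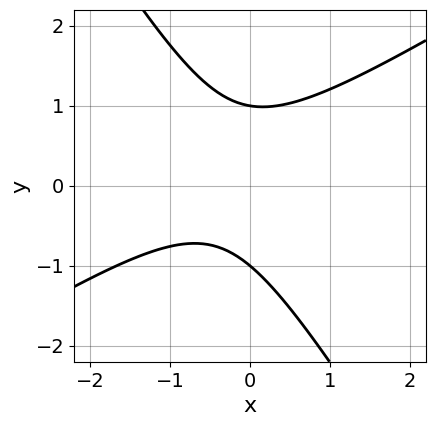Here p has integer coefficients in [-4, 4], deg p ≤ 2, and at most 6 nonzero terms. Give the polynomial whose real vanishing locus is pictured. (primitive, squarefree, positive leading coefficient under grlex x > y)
3*x^2 - 3*x*y - 3*y^2 + 2*x + 3

First, deg p = 2.
Then, observable constraints: no x-intercept at any integer in the box; among the integer gridlines, it crosses the y-axis at y ∈ {-1, 1}.
Finally, putting this together gives p.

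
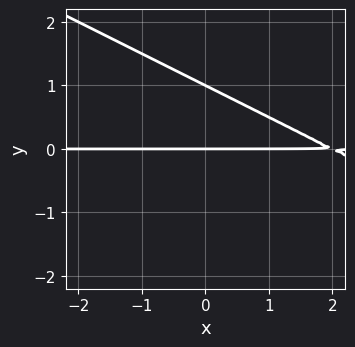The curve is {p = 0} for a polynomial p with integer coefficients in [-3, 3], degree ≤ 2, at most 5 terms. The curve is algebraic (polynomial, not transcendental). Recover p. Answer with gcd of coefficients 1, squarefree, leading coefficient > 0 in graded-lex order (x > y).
x*y + 2*y^2 - 2*y

First, degree: the shape is more complex than any degree-1 curve, so deg p = 2.
Then, from the axis intercepts and sections: the y-axis gridline crossings are at y ∈ {0, 1}; the visible x-axis segment lies entirely on the curve.
Finally, solving for integer coefficients yields p as stated.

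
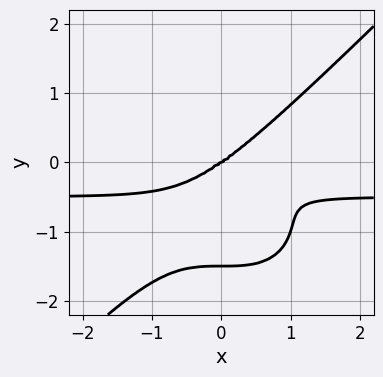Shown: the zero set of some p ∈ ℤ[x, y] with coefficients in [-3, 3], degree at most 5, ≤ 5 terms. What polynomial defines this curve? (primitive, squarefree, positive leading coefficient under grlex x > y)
2*x^3*y - 2*y^4 + x^3 - 3*y^3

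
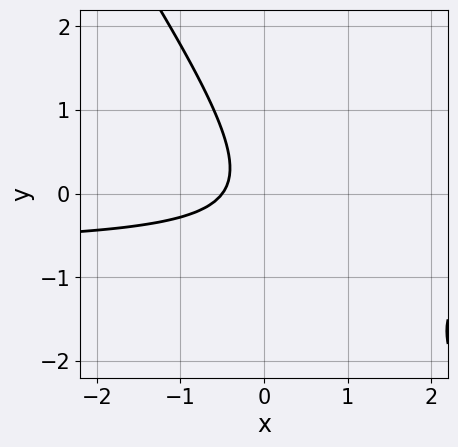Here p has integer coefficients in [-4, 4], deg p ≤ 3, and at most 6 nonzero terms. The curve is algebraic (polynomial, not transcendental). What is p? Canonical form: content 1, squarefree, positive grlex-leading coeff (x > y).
3*x*y + 2*y^2 + 2*x + 1

The degree is 2 — no degree-1 curve has this shape.
Observable constraints: it misses every integer gridline on the y-axis.
Solving for integer coefficients yields p as stated.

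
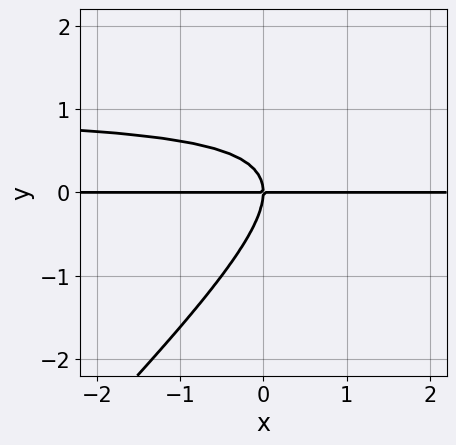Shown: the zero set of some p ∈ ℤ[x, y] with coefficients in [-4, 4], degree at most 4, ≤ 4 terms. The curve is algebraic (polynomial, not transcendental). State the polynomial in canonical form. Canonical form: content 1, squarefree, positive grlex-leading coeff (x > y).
(a) deg p = 3. A generic line meets the curve in up to 3 points.
(b) Reading off the gridlines: every point of the x-axis in the box is on the curve; it meets the y-axis at y = 0 (among the integer gridlines).
(c) Fitting integer coefficients to these (and the overall shape) gives p.

x*y^2 - y^3 - x*y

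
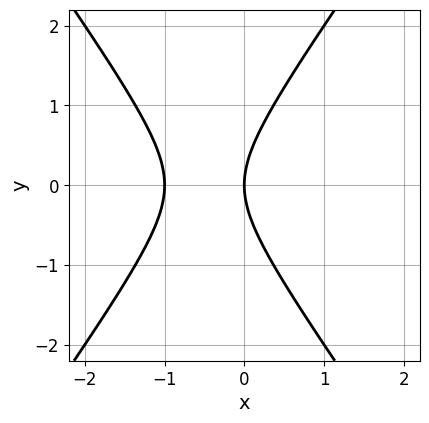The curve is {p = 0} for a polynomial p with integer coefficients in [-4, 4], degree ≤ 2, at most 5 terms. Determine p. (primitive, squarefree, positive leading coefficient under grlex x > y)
2*x^2 - y^2 + 2*x

1. deg p = 2. The shape is more complex than any degree-1 curve.
2. Symmetries: mirror symmetry y ↦ −y ⇒ only even powers of y.
3. From the visible intercepts: the x-axis gridline crossings are at x ∈ {-1, 0}; it meets the y-axis at y = 0 (among the integer gridlines).
4. Solving for integer coefficients yields p as stated.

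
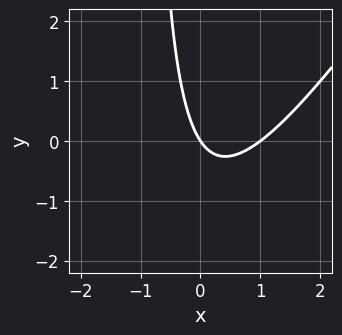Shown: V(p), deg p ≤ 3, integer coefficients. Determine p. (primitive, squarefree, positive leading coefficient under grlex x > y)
The degree is 2 — no degree-1 curve has this shape.
Reading off the gridlines: it crosses the y-axis at the gridline y = 0; the x-axis gridline crossings are at x ∈ {0, 1}.
Together with the visible shape, these determine p as stated.

3*x^2 - 2*x*y - 3*x - 2*y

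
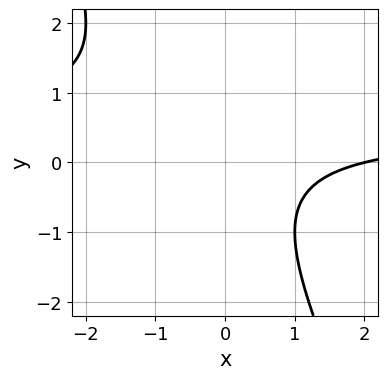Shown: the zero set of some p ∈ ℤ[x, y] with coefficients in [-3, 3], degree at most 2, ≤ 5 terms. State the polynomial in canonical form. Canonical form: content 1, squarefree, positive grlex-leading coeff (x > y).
2*x*y + y^2 - x + 2

deg p = 2.
Reading off the gridlines: it misses every integer gridline on the y-axis; it meets the x-axis at x = 2 (among the integer gridlines).
Together with the visible shape, these determine p as stated.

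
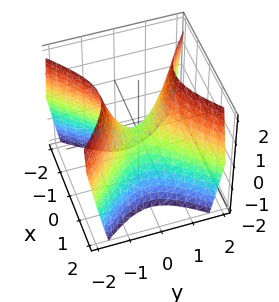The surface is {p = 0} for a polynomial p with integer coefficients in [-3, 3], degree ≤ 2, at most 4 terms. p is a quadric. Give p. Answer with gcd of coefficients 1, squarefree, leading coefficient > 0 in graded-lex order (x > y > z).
3*x^2 - 3*y^2 + 2*z

First, degree: a saddle surface; a quadric, so deg p = 2.
Then, symmetries: mirror symmetry x ↦ −x ⇒ only even powers of x; mirror symmetry y ↦ −y ⇒ only even powers of y.
Next, observable constraints: it meets the z-axis at z = 0 (among the integer gridlines); one x-axis crossing is at x = 0; one y-axis crossing is at y = 0.
Finally, the integer polynomial consistent with all of this is the stated p.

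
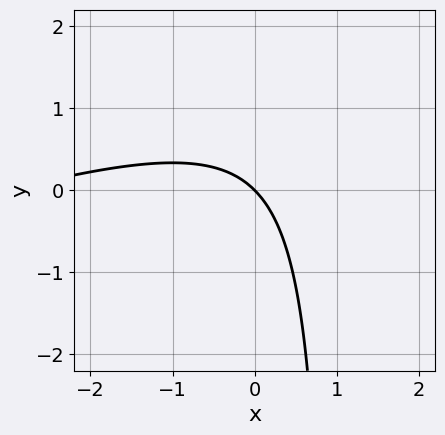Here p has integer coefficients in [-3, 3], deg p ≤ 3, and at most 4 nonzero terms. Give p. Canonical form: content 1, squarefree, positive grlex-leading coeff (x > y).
1. deg p = 2.
2. Checking where it meets the axes: it meets the x-axis at x = 0 (among the integer gridlines); one y-axis crossing is at y = 0.
3. Matching integer coefficients to the picture gives p.

x^2 - 3*x*y + 3*x + 3*y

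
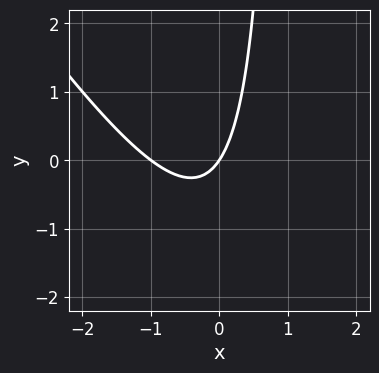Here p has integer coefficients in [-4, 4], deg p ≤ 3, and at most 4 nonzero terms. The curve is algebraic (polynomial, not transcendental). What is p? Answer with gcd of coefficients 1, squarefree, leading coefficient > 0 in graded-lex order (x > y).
3*x^2 + 2*x*y + 3*x - 2*y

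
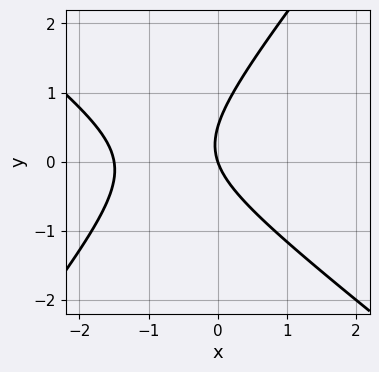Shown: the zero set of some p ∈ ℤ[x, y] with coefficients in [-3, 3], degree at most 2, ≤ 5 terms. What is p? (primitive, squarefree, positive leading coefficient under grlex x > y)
Degree: the shape is more complex than any degree-1 curve, so deg p = 2.
Against the integer gridlines: it crosses the y-axis at the gridline y = 0; one x-axis crossing is at x = 0.
Assembling these constraints gives the stated polynomial.

2*x^2 + x*y - 2*y^2 + 3*x + y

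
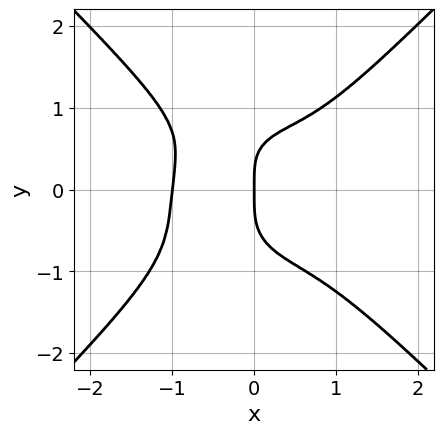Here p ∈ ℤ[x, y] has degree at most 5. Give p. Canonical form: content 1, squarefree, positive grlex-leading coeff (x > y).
(a) The degree is 4 — no degree-3 curve has this shape.
(b) Checking where it meets the axes: it crosses the y-axis at the gridline y = 0; among the integer gridlines, it crosses the x-axis at x ∈ {-1, 0}.
(c) Putting this together gives p.

3*x^4 - 3*y^4 - x*y + 3*x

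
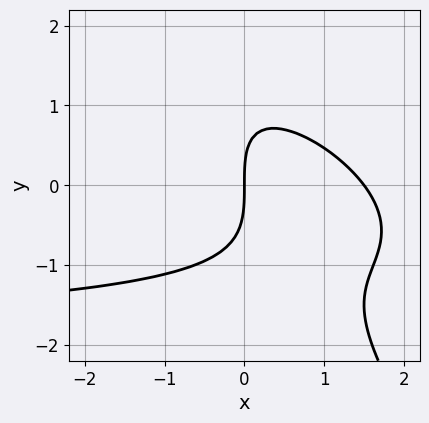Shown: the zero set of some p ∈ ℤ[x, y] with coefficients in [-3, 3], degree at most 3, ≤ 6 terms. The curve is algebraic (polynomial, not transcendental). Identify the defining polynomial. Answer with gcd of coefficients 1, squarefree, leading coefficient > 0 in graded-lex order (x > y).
First, degree: the shape is more complex than any degree-2 curve, so deg p = 3.
Next, checking where it meets the axes: it crosses the x-axis at the gridline x = 0; one y-axis crossing is at y = 0.
Finally, these observations pin down the coefficients.

x^2*y + 2*x*y^2 + y^3 + 2*x^2 - 3*x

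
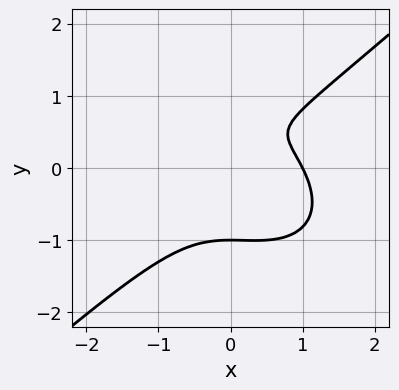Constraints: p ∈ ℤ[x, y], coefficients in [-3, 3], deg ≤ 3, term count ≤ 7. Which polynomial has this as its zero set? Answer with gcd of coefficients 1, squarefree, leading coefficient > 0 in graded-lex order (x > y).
2*x^3 - 3*y^3 - x^2 + 2*y - 1

(a) deg p = 3.
(b) From the visible intercepts: it meets the y-axis at y = -1 (among the integer gridlines); one x-axis crossing is at x = 1.
(c) Putting this together gives p.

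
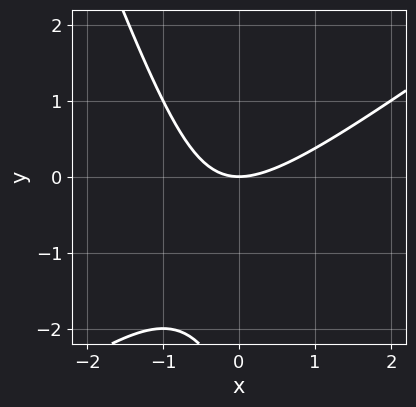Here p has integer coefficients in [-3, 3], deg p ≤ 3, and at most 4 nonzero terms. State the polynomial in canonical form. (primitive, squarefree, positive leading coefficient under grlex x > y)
1. The degree is 2 — no degree-1 curve has this shape.
2. Checking where it meets the axes: it crosses the x-axis at the gridline x = 0; it meets the y-axis at y = 0 (among the integer gridlines).
3. Putting this together gives p.

2*x^2 - 2*x*y - y^2 - 3*y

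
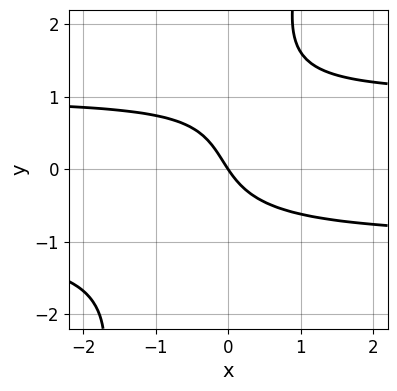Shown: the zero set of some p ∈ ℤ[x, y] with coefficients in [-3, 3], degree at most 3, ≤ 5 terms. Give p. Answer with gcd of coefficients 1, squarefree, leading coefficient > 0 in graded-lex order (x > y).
deg p = 3. A generic line meets the curve in up to 3 points.
Observable constraints: one y-axis crossing is at y = 0; one x-axis crossing is at x = 0.
The integer polynomial consistent with all of this is the stated p.

3*x*y^2 - y^3 + y^2 - 3*x - 2*y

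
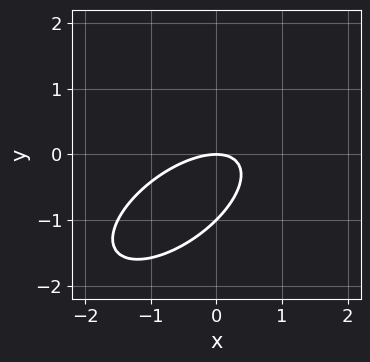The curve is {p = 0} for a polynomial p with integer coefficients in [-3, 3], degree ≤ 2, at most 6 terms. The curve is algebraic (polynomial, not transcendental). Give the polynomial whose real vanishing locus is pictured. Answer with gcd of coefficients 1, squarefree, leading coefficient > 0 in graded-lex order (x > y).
First, deg p = 2. A generic line meets the curve in up to 2 points.
Then, observable constraints: the y-axis gridline crossings are at y ∈ {-1, 0}; it meets the x-axis at x = 0 (among the integer gridlines).
Finally, matching integer coefficients to the picture gives p.

2*x^2 - 3*x*y + 3*y^2 + 3*y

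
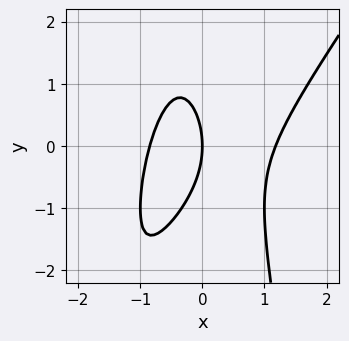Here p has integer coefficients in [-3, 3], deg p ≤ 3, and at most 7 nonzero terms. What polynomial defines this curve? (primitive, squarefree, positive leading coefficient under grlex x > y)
(a) Degree: the shape is more complex than any degree-2 curve, so deg p = 3.
(b) Checking where it meets the axes: one y-axis crossing is at y = 0; it crosses the x-axis at the gridline x = 0.
(c) These observations pin down the coefficients.

3*x^3 - 2*x^2*y - x^2 - y^2 - 3*x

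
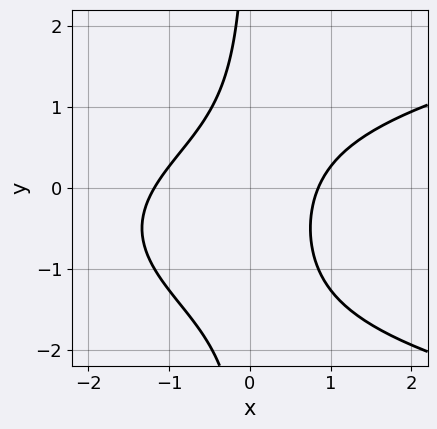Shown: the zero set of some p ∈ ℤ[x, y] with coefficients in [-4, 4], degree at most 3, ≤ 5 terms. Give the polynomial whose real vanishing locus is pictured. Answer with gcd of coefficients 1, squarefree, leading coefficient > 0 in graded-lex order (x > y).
3*x*y^2 - 3*x^2 + 3*x*y - x + 3

(a) deg p = 3. The shape is more complex than any degree-2 curve.
(b) Checking where it meets the axes: no y-intercept at any integer in the box.
(c) Together with the visible shape, these determine p as stated.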